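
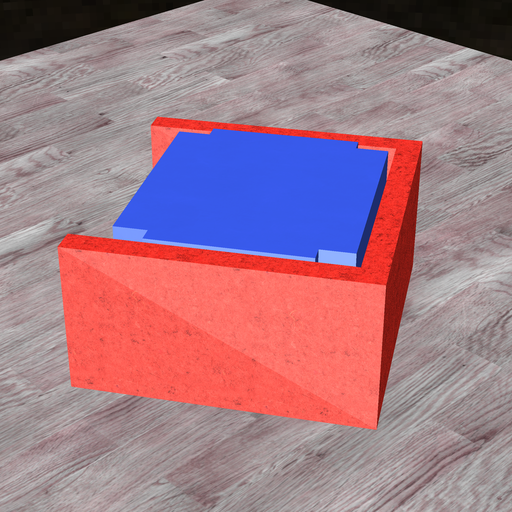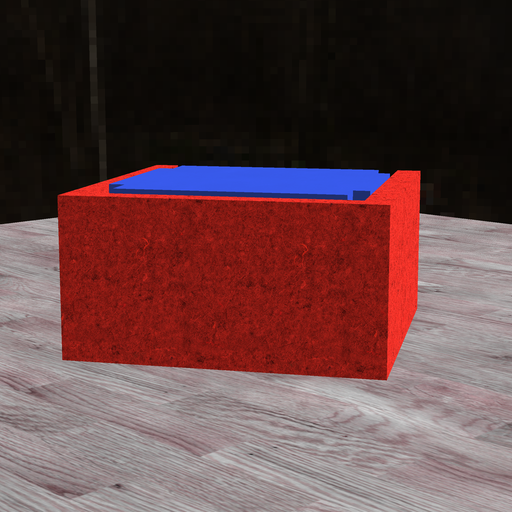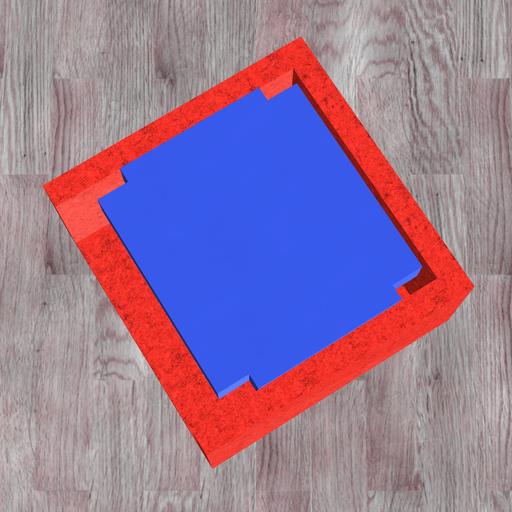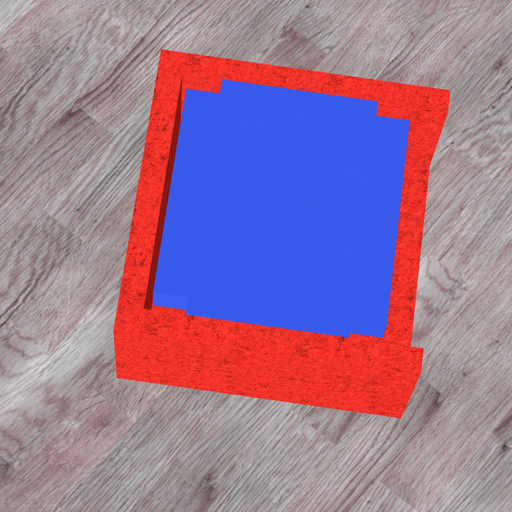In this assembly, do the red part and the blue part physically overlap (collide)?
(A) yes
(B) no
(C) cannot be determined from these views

(B) no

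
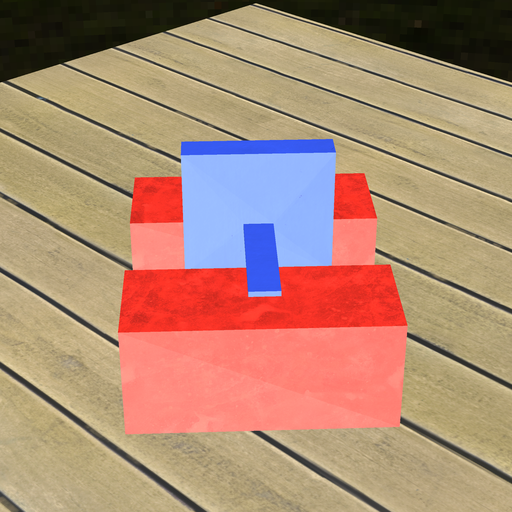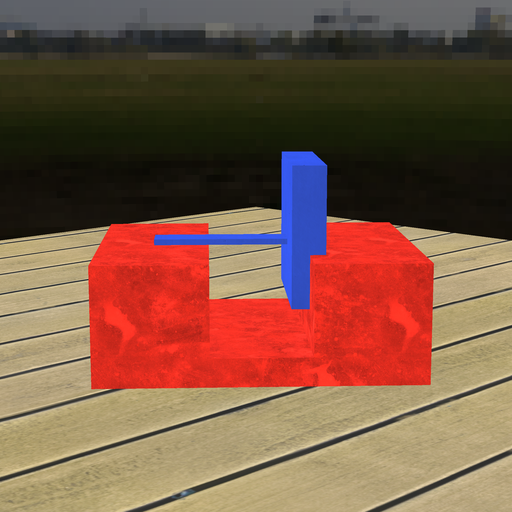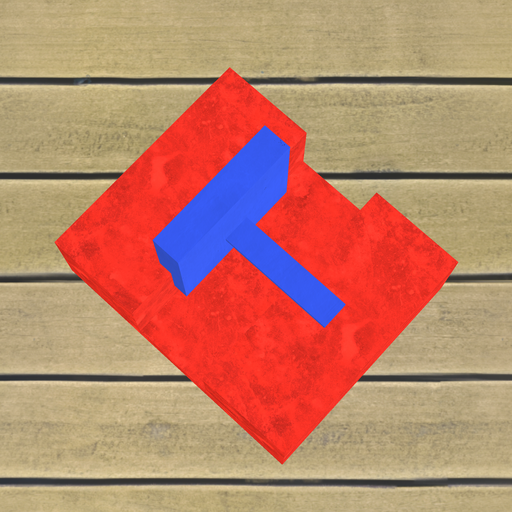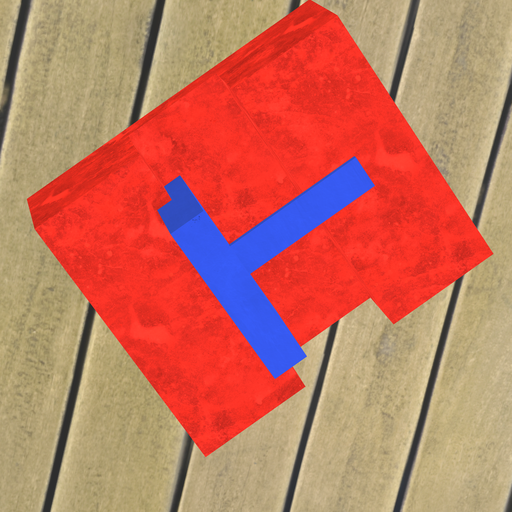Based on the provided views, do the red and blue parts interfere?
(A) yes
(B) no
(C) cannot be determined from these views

(A) yes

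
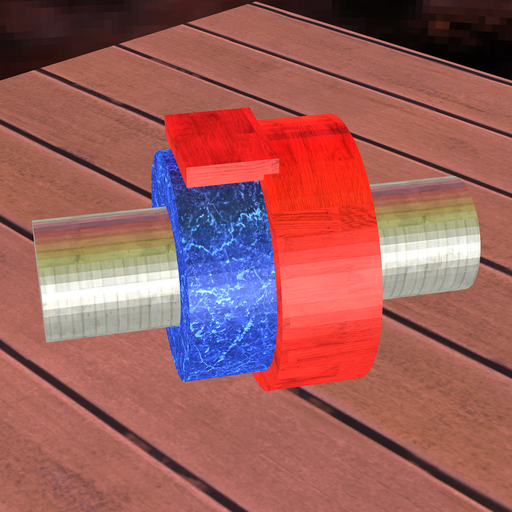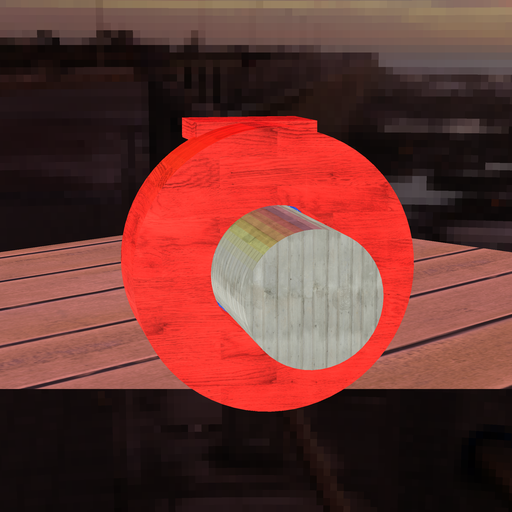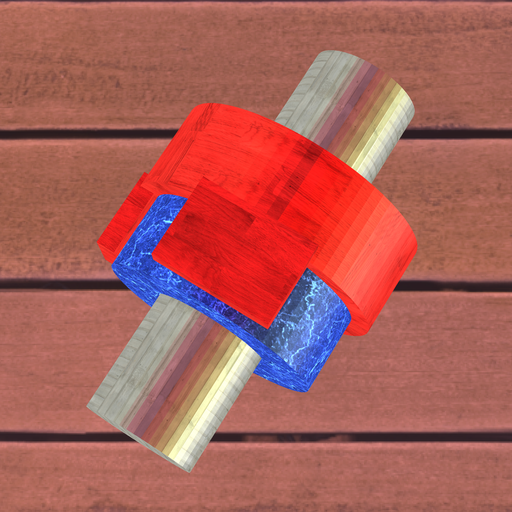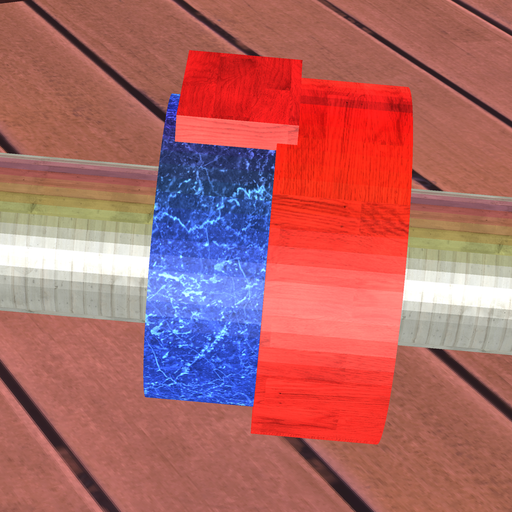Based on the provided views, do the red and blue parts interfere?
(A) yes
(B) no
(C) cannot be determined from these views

(A) yes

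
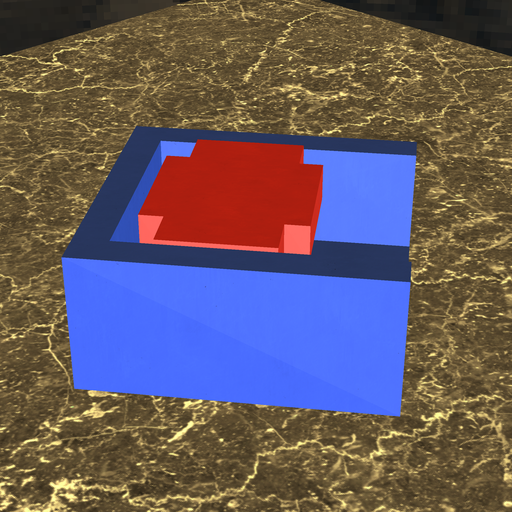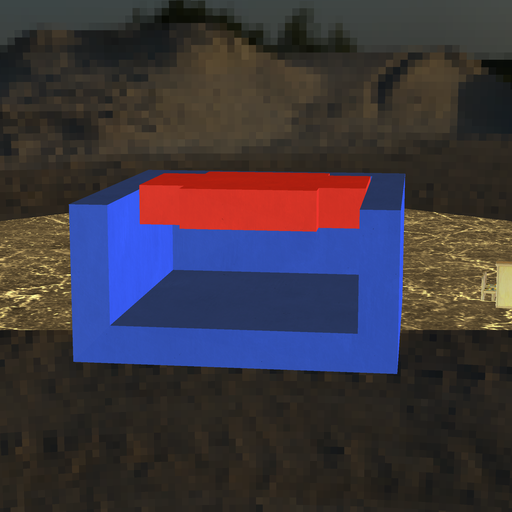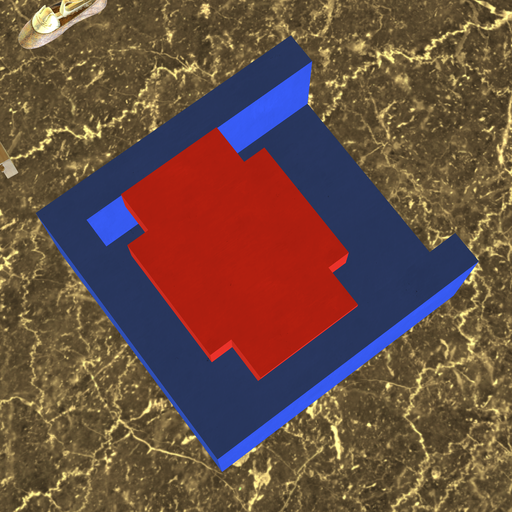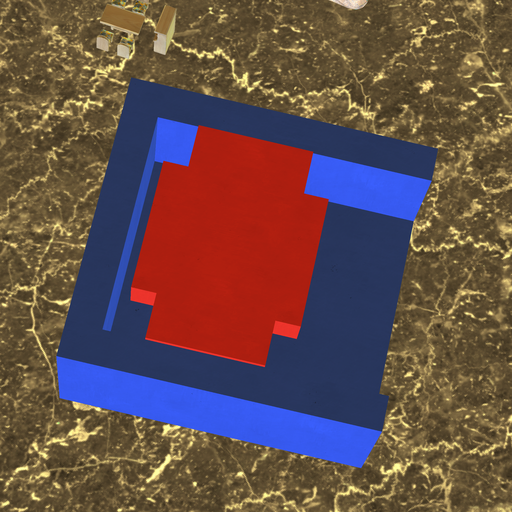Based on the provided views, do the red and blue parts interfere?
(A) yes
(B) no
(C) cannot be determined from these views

(B) no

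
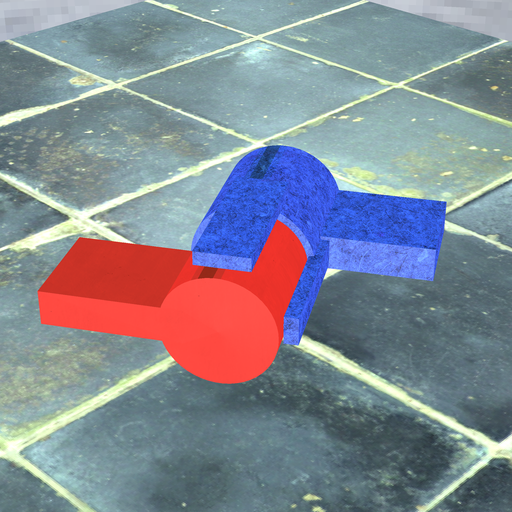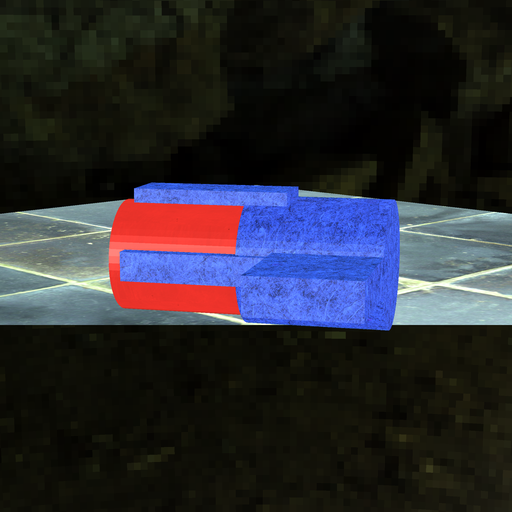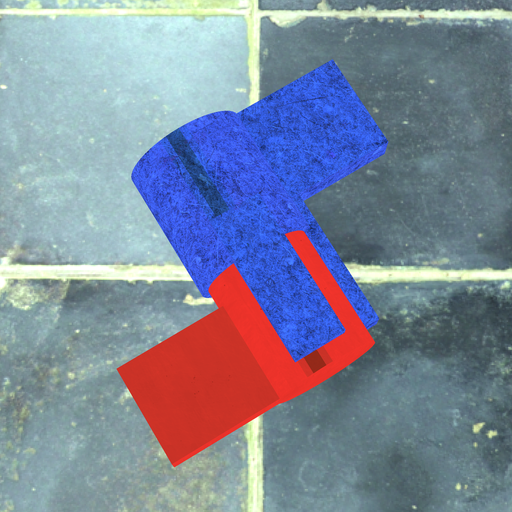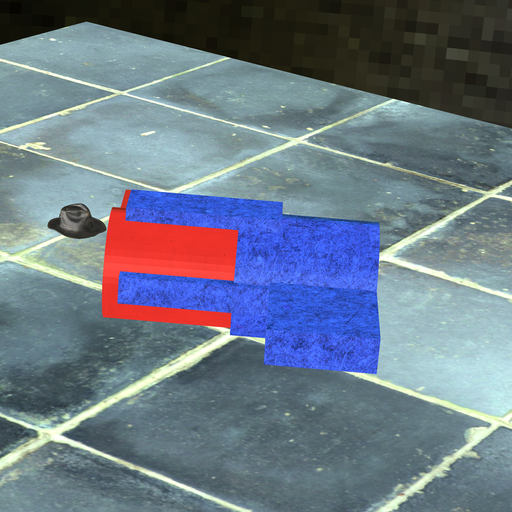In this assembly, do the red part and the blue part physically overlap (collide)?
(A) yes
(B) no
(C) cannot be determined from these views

(A) yes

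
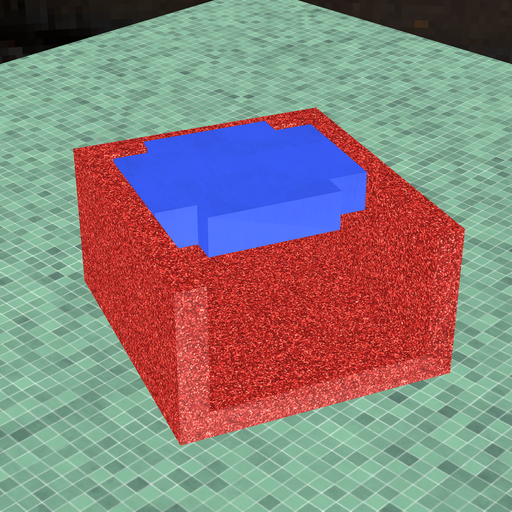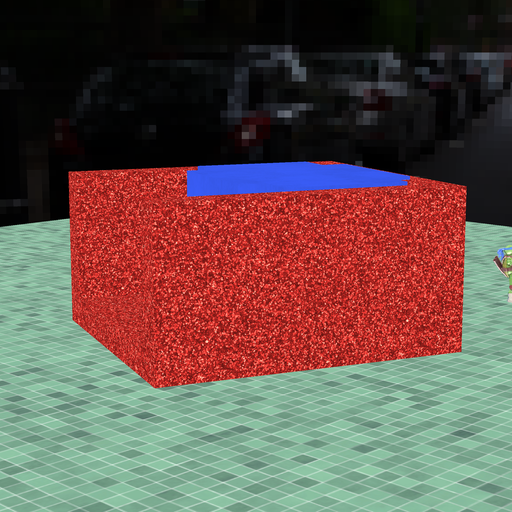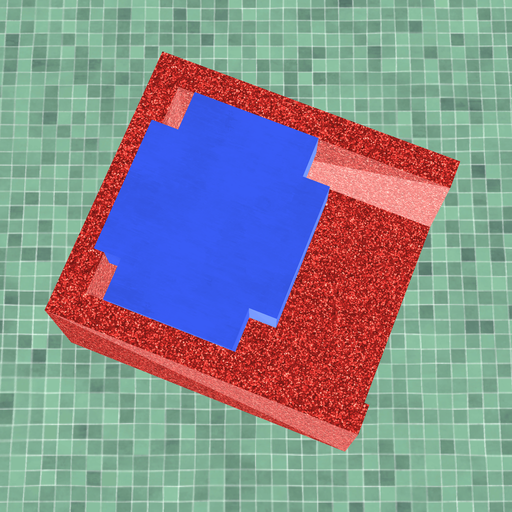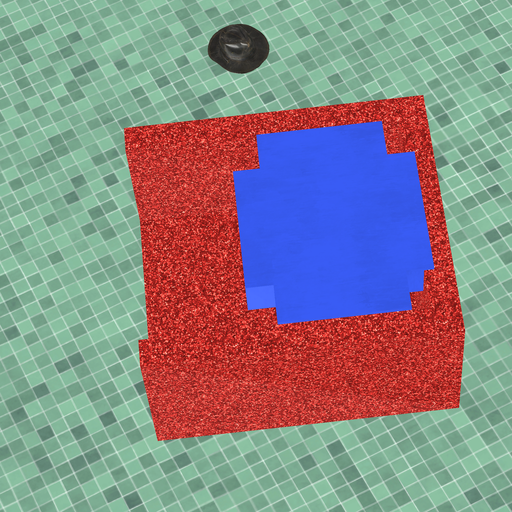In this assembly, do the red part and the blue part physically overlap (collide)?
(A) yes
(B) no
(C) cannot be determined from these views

(A) yes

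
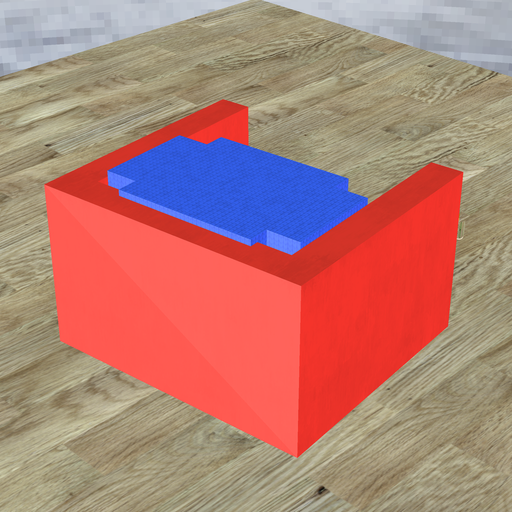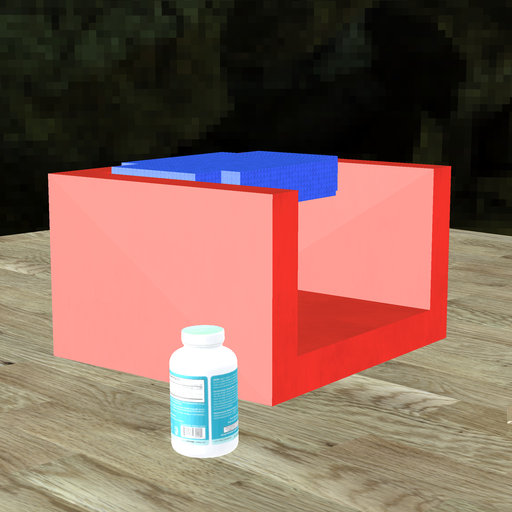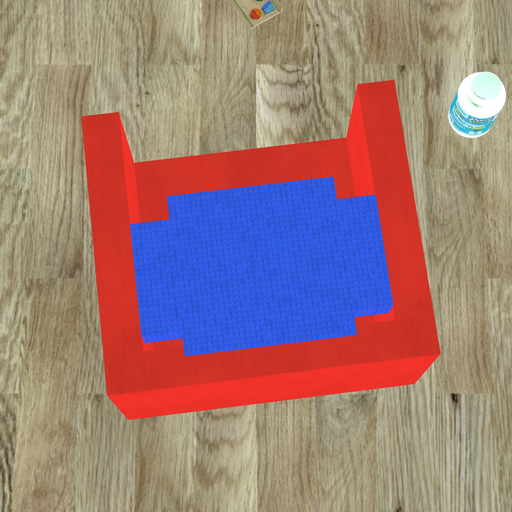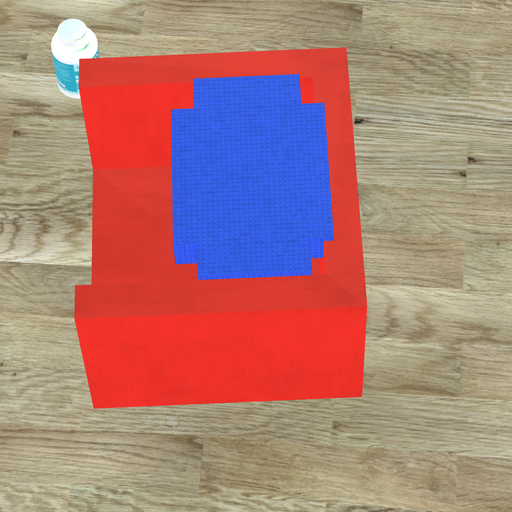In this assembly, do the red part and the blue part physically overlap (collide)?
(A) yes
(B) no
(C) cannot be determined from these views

(A) yes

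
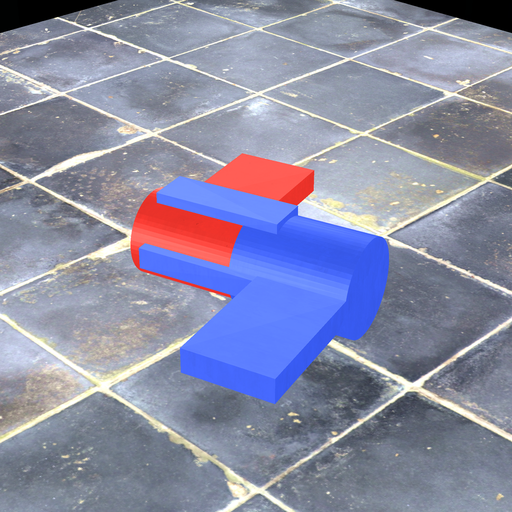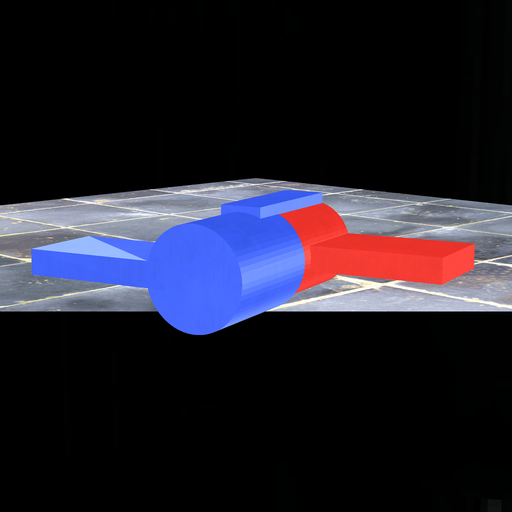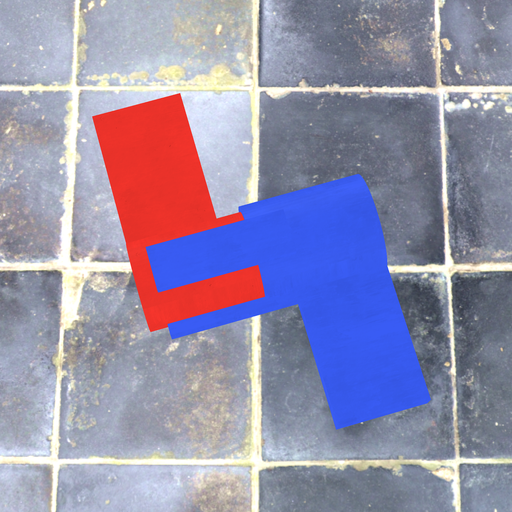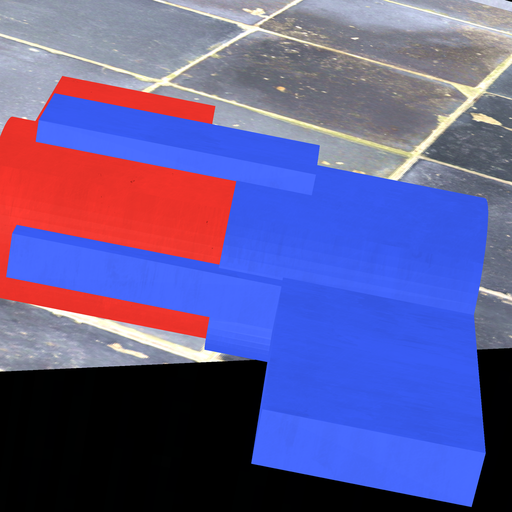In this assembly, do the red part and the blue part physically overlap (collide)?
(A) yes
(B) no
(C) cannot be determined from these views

(A) yes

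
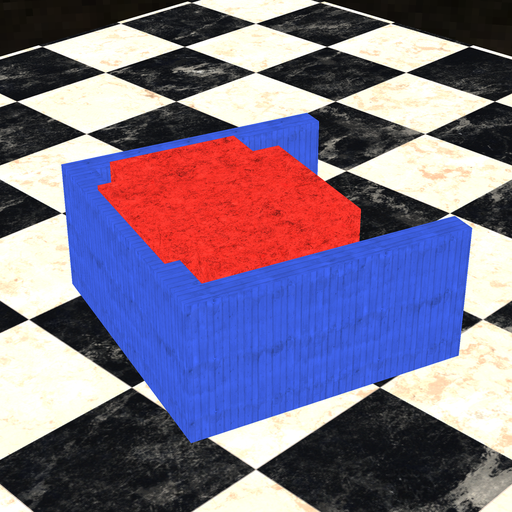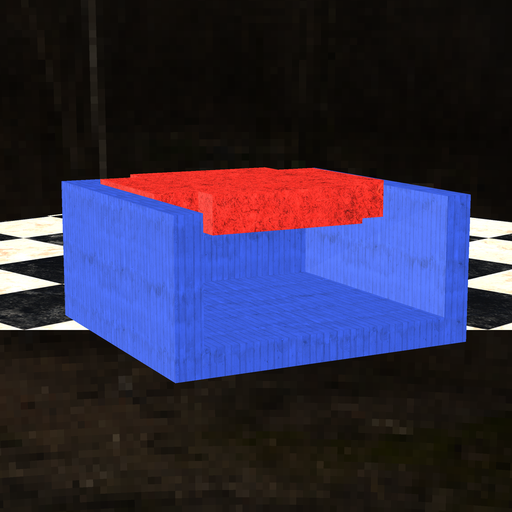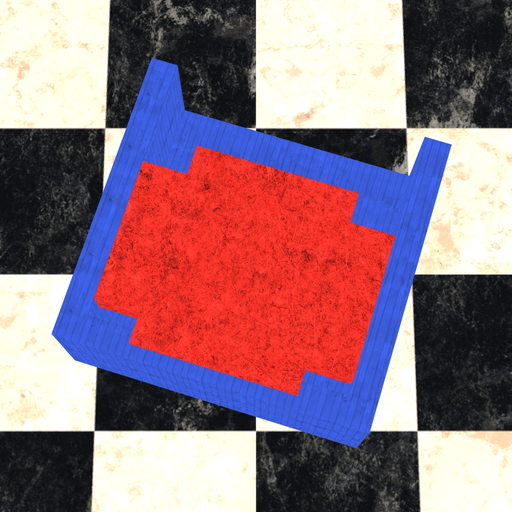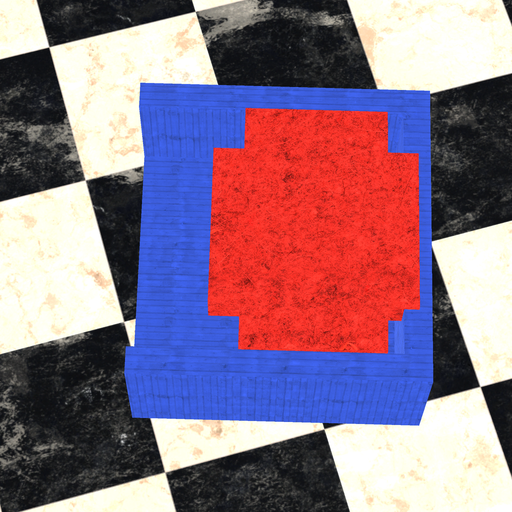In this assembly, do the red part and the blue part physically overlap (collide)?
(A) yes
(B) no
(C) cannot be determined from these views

(A) yes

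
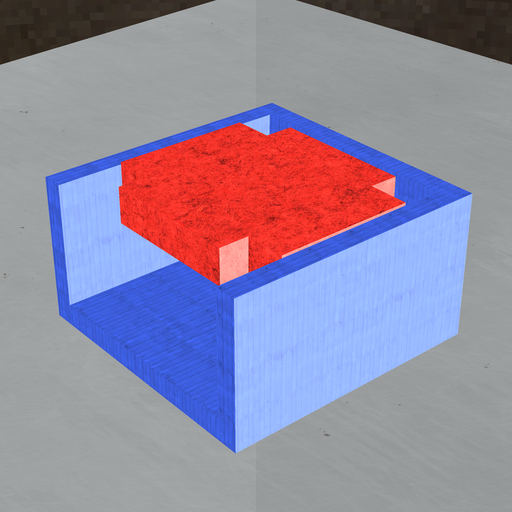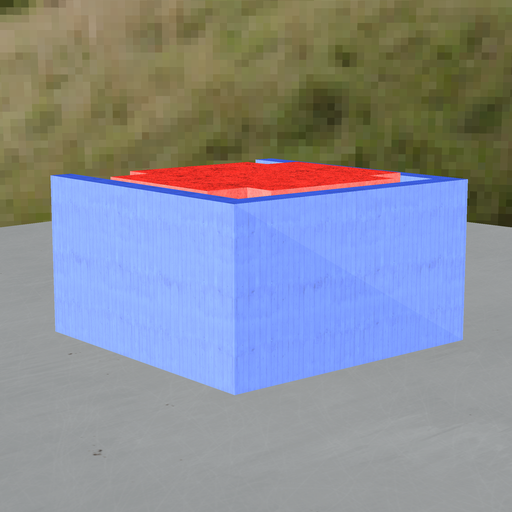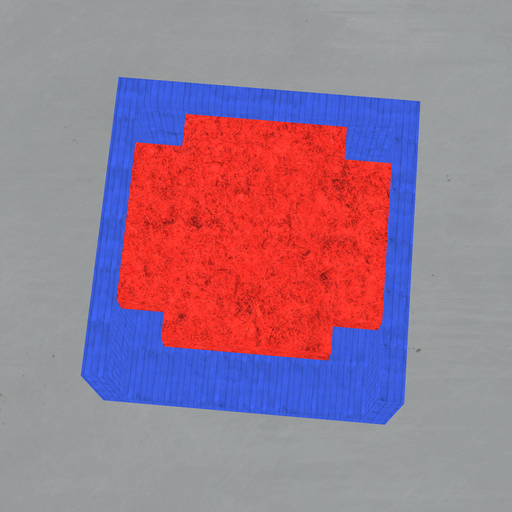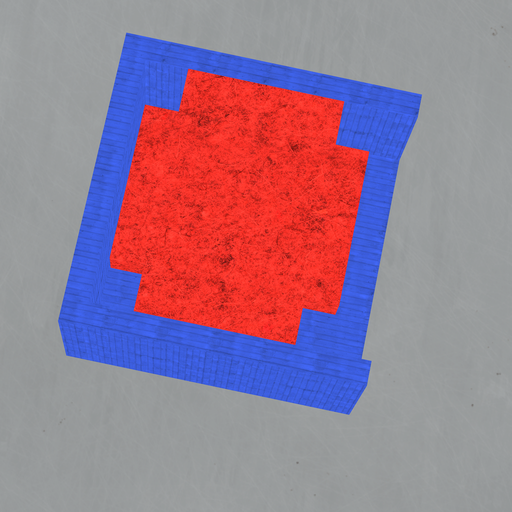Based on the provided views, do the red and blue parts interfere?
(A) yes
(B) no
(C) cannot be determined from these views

(B) no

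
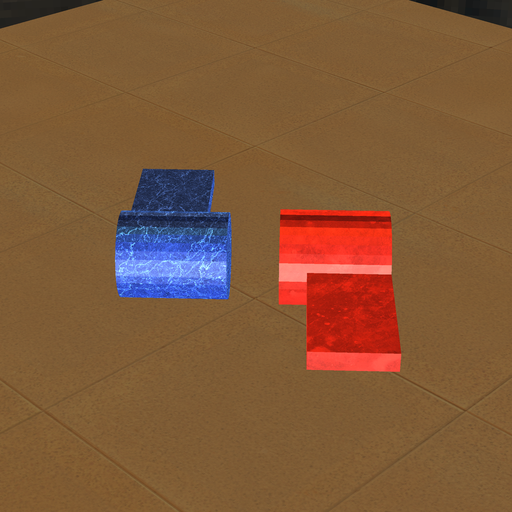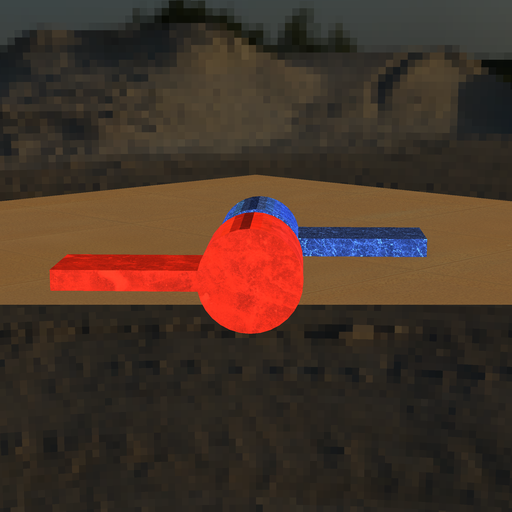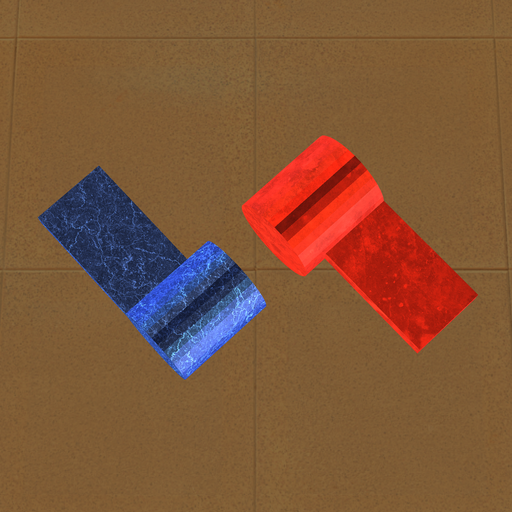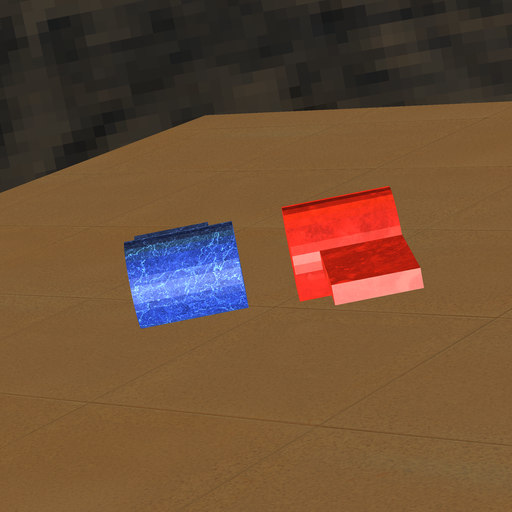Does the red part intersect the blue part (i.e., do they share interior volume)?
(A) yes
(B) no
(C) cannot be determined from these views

(B) no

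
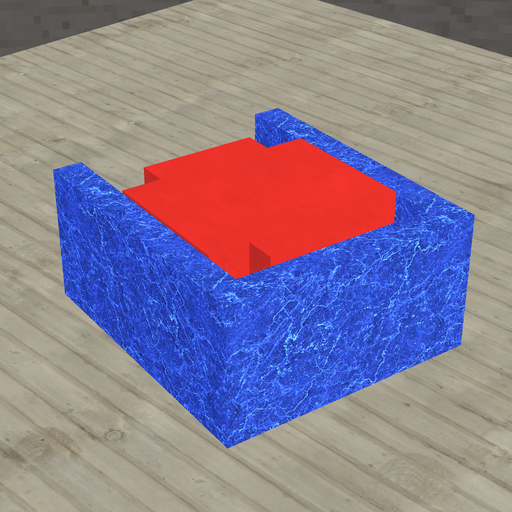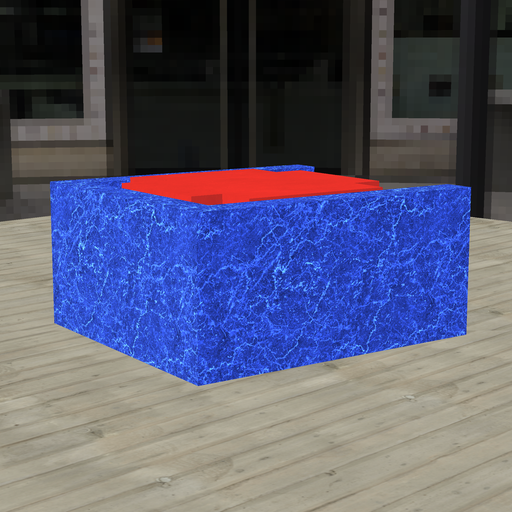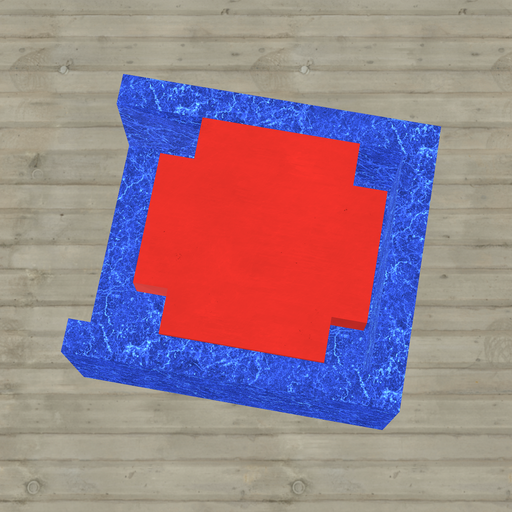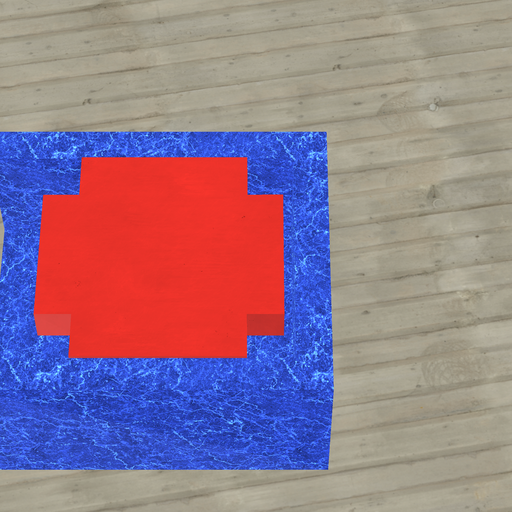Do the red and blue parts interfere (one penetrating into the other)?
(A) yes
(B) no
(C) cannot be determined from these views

(B) no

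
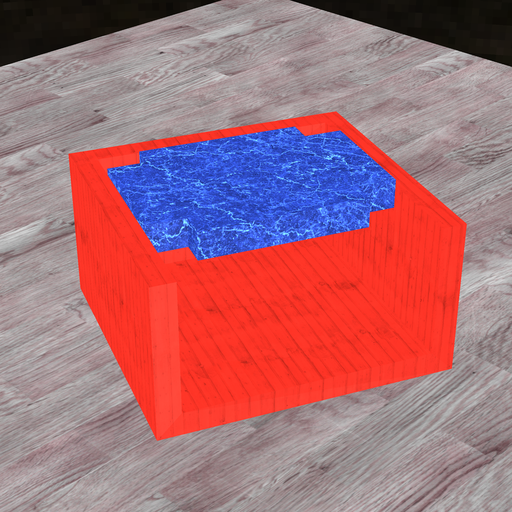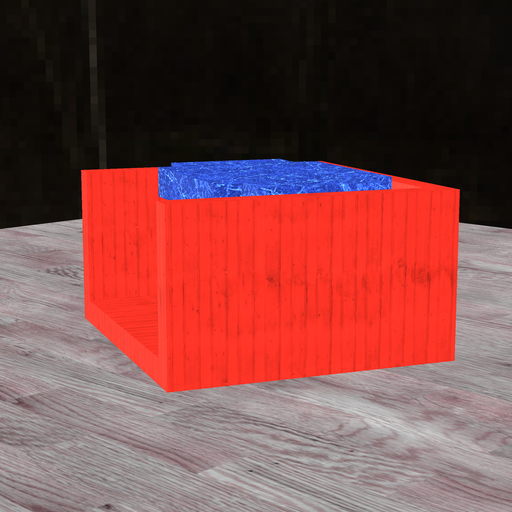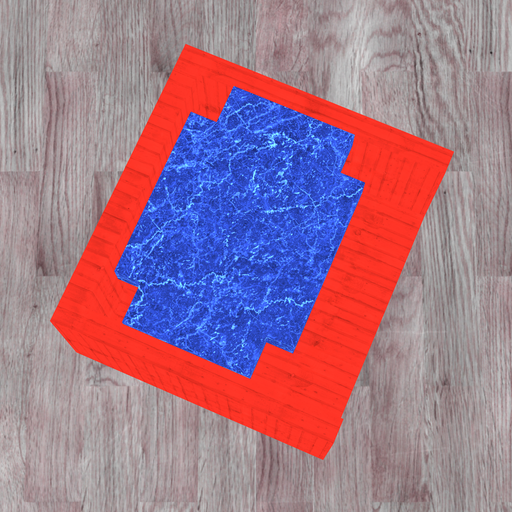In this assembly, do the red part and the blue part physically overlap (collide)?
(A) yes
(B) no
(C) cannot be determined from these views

(B) no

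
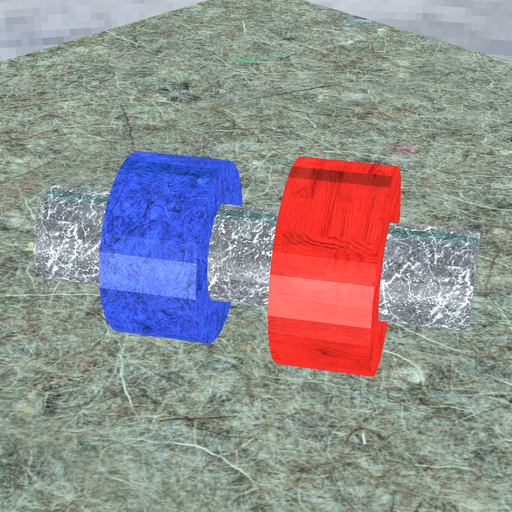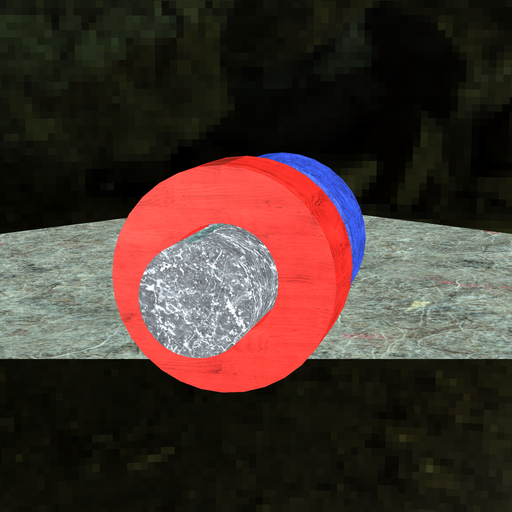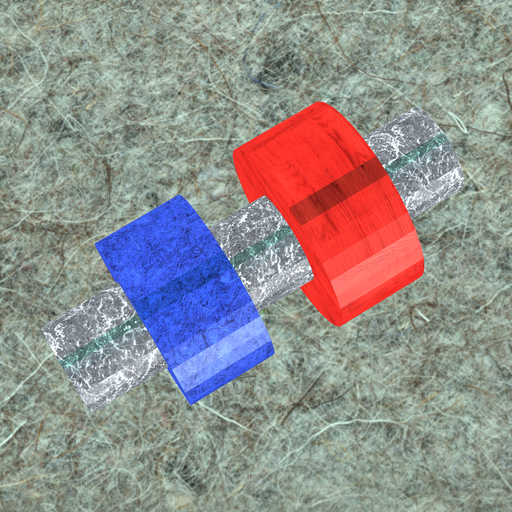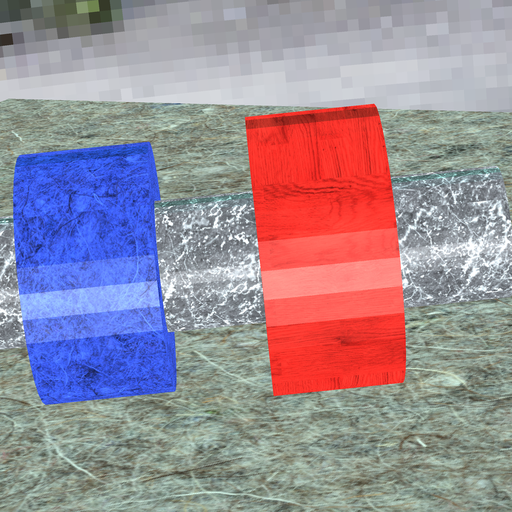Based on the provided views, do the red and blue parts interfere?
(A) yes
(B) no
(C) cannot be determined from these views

(B) no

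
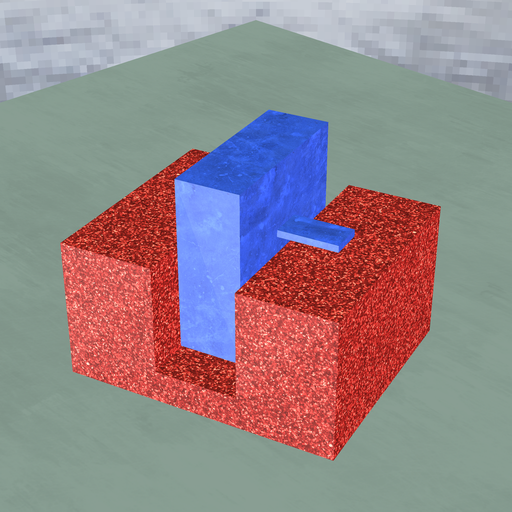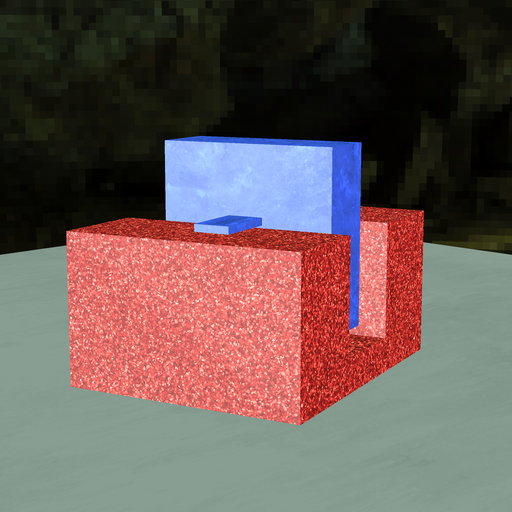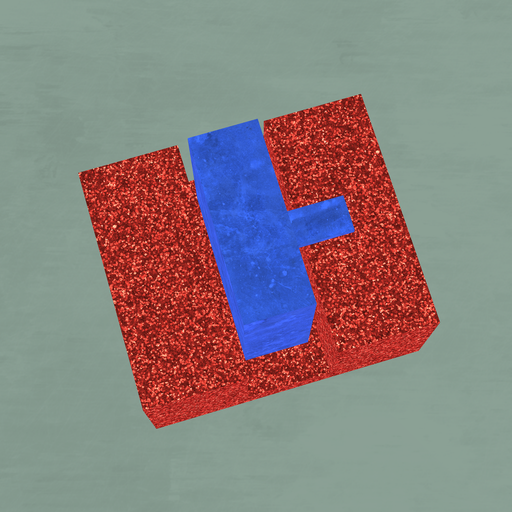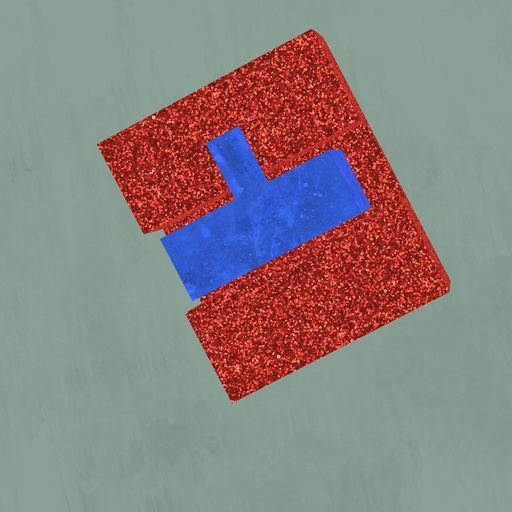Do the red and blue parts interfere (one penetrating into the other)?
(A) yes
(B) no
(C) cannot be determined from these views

(B) no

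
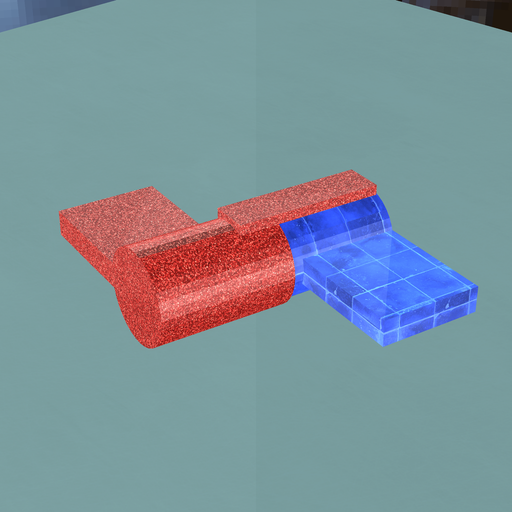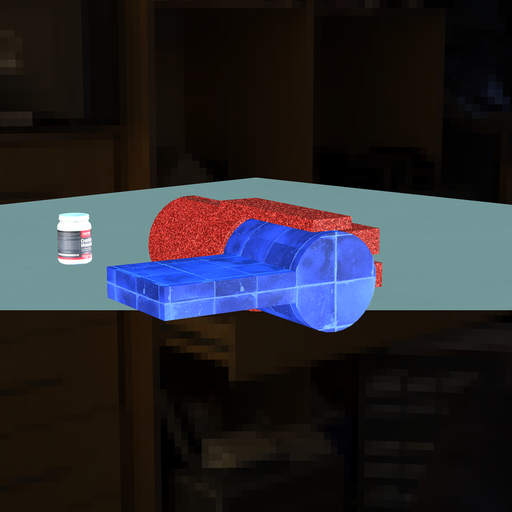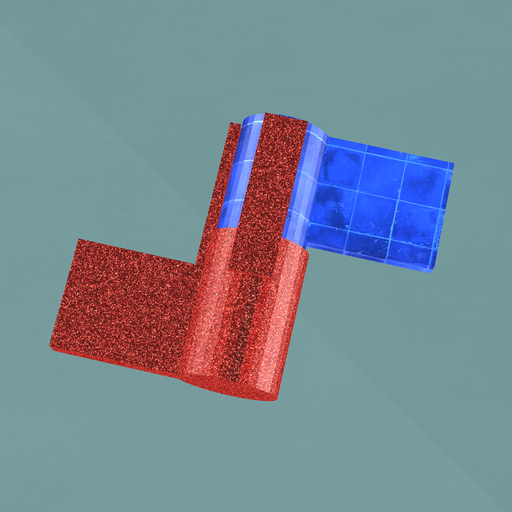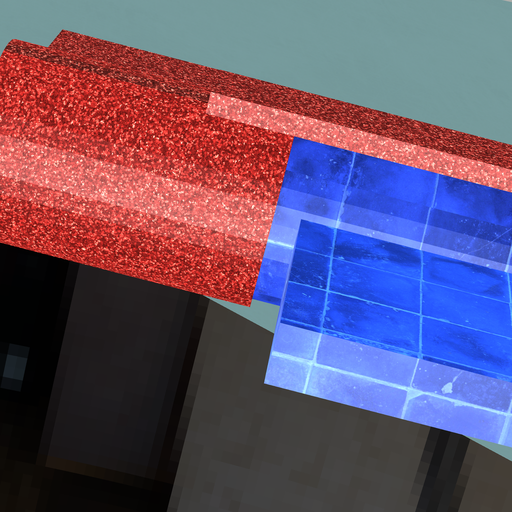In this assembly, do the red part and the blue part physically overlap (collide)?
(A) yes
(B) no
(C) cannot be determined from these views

(A) yes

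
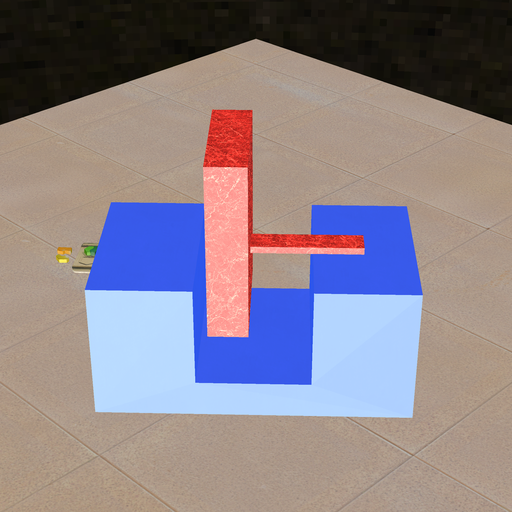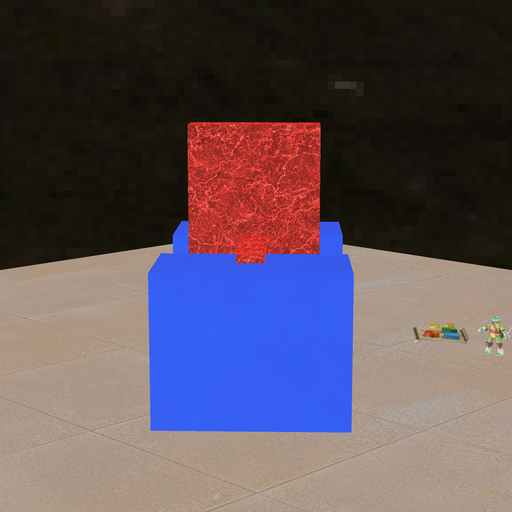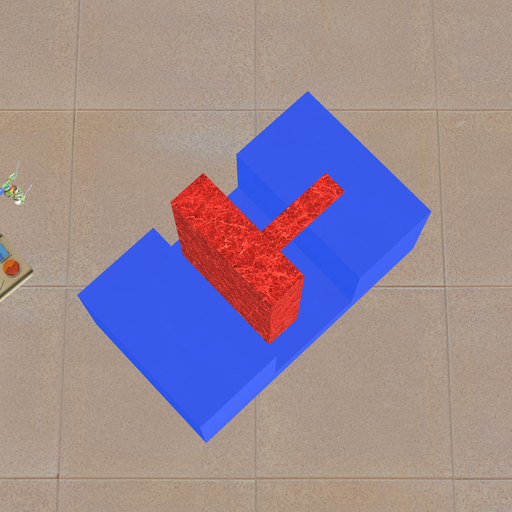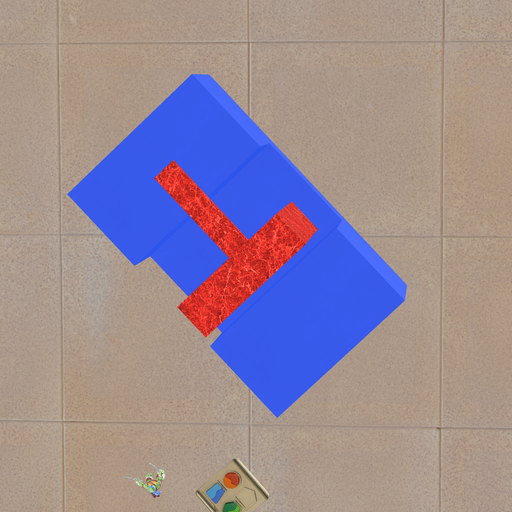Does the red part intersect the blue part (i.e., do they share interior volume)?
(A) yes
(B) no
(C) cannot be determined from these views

(B) no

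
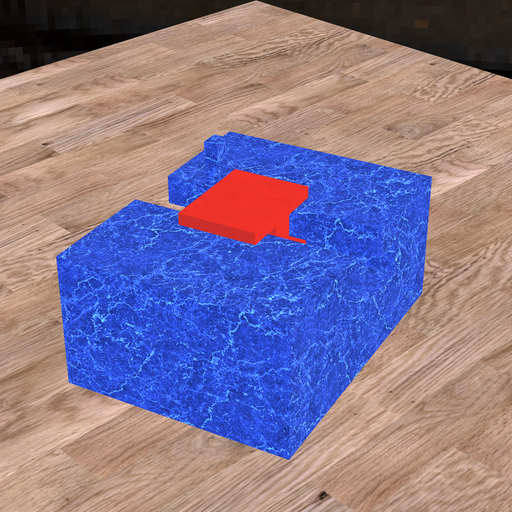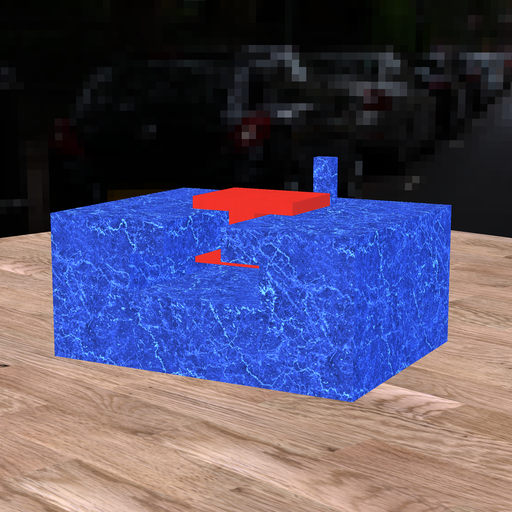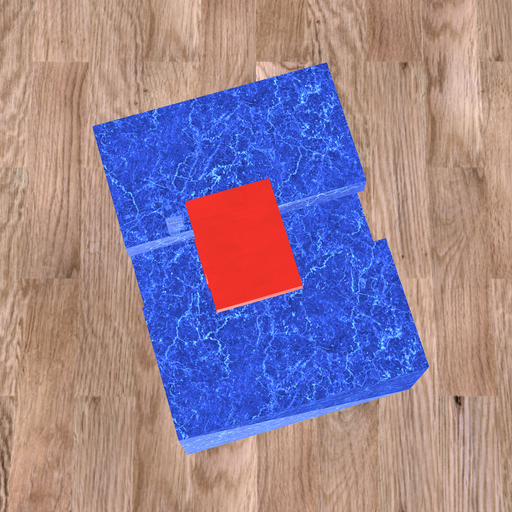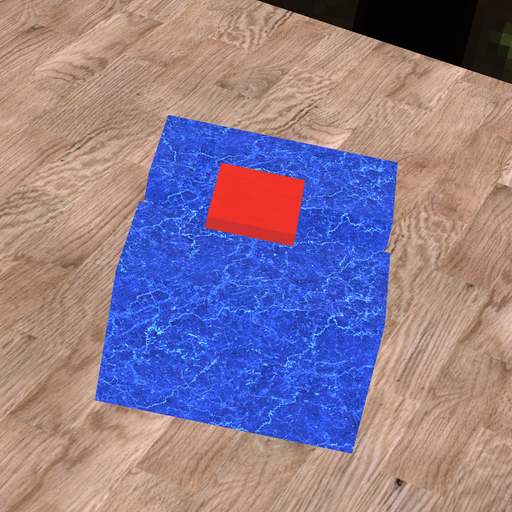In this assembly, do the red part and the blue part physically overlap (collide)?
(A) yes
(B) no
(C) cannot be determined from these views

(B) no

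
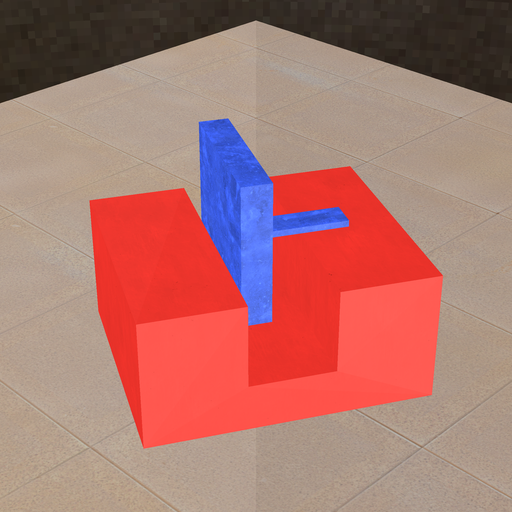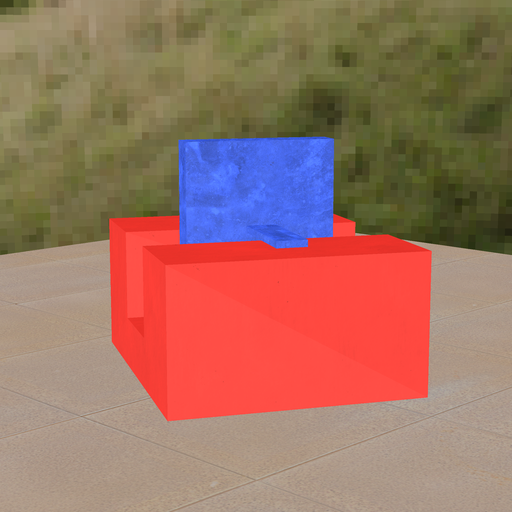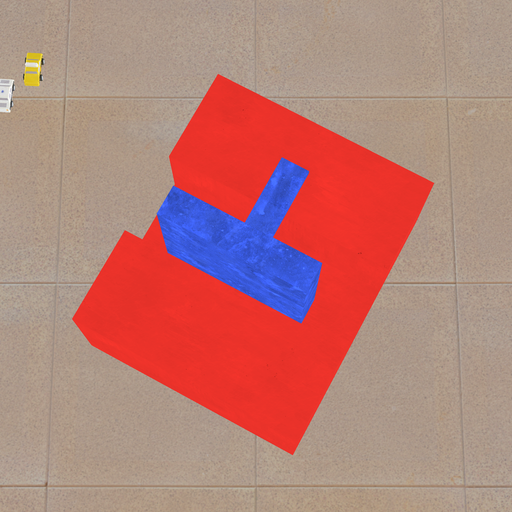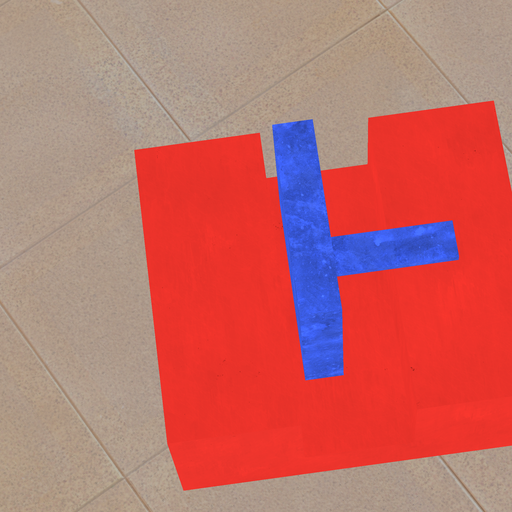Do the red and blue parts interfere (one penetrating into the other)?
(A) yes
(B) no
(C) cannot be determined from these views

(B) no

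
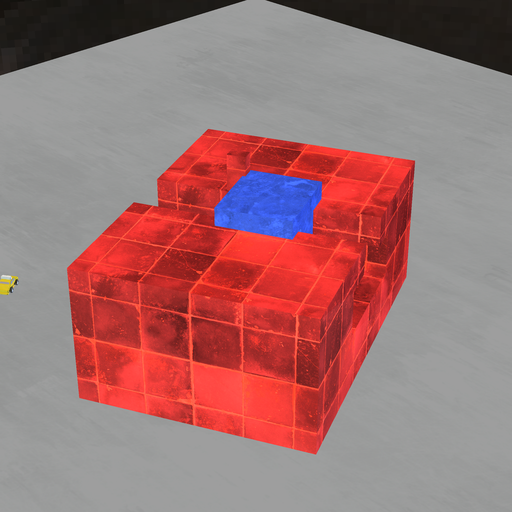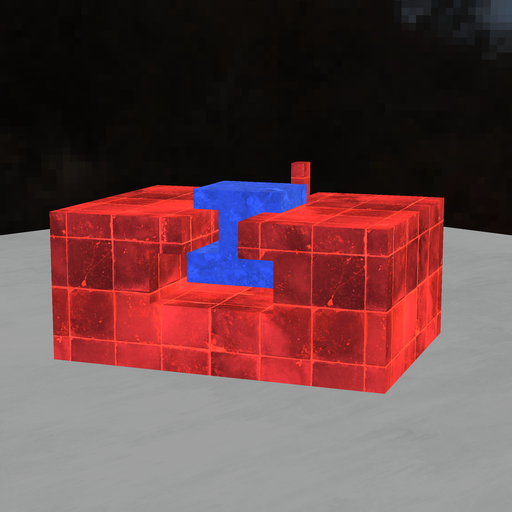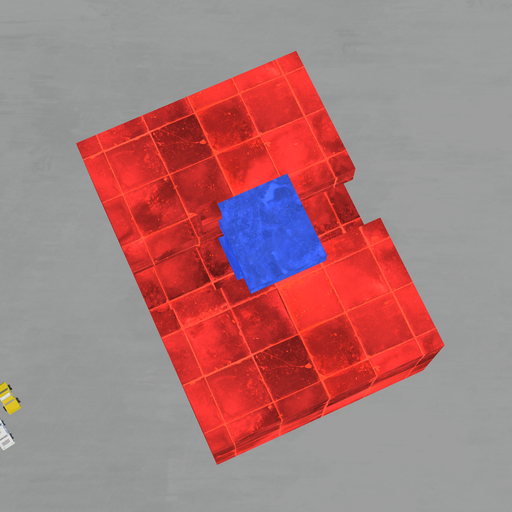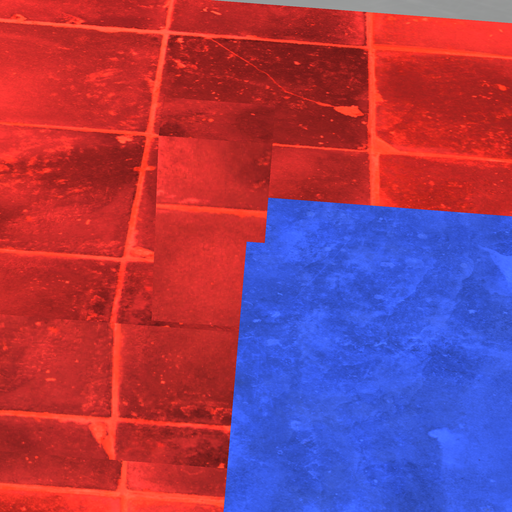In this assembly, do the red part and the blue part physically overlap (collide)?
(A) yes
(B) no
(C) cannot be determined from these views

(A) yes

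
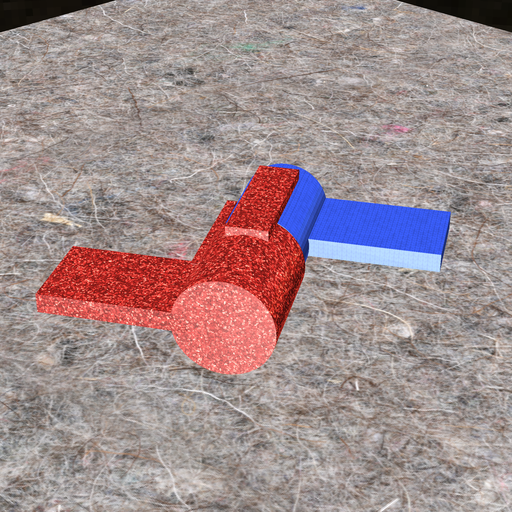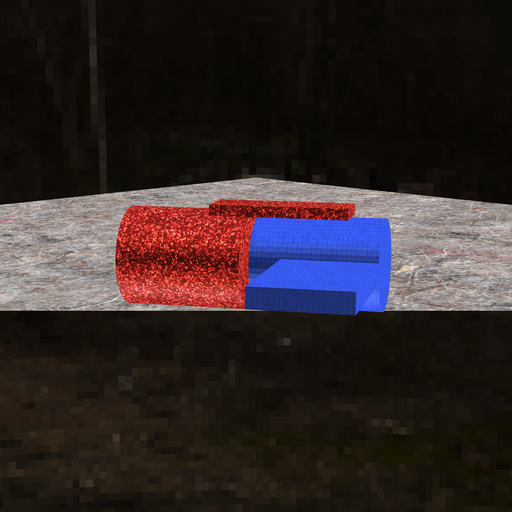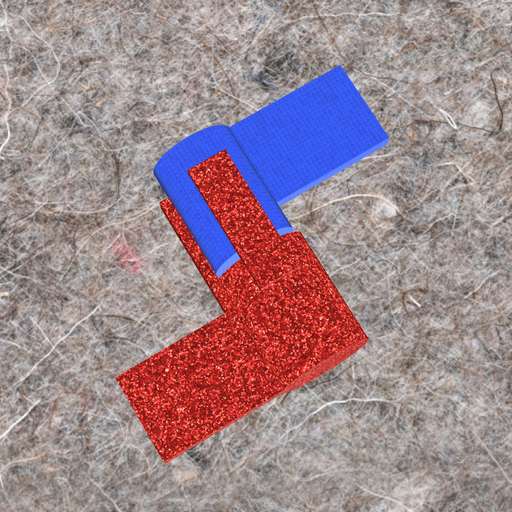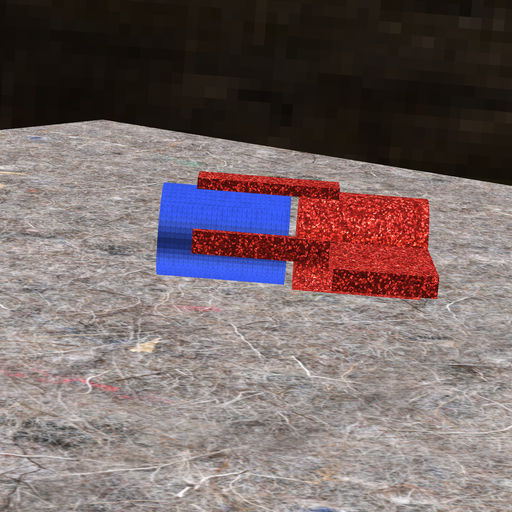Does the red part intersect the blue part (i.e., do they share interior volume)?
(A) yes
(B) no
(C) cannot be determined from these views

(B) no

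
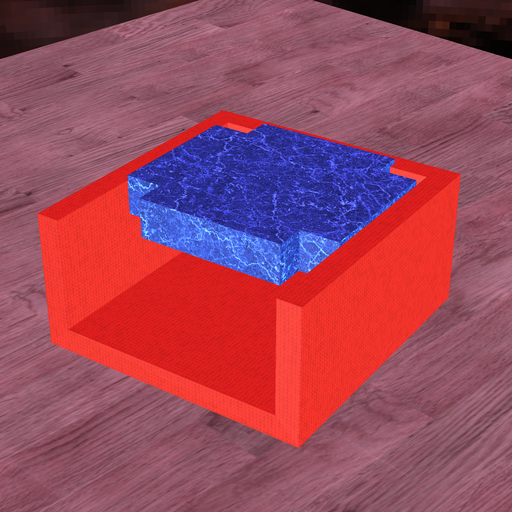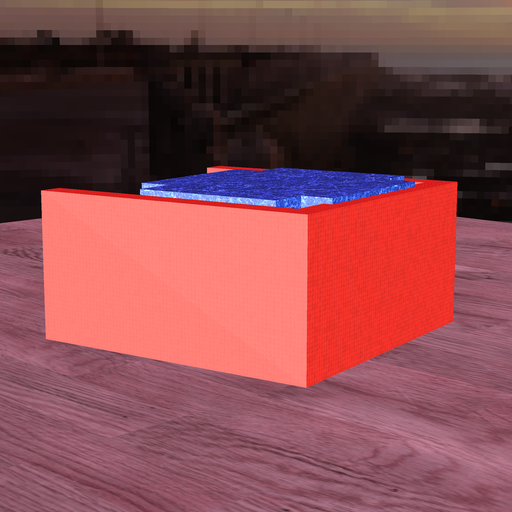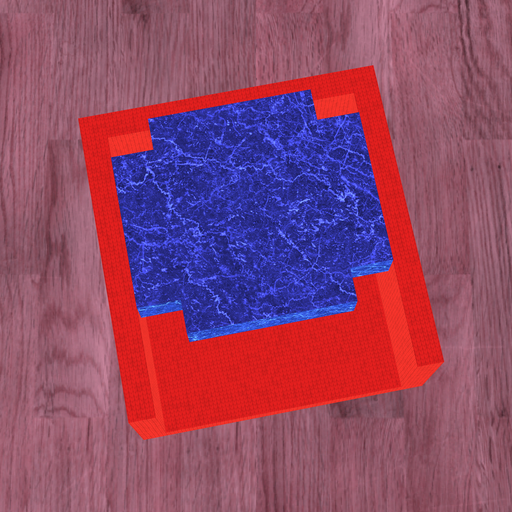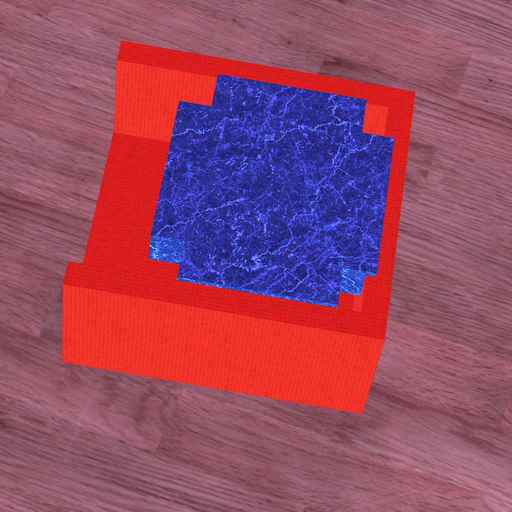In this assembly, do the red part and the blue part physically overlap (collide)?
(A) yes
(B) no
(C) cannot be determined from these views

(A) yes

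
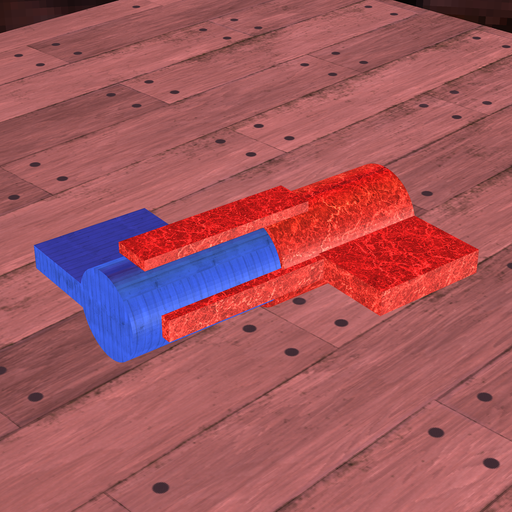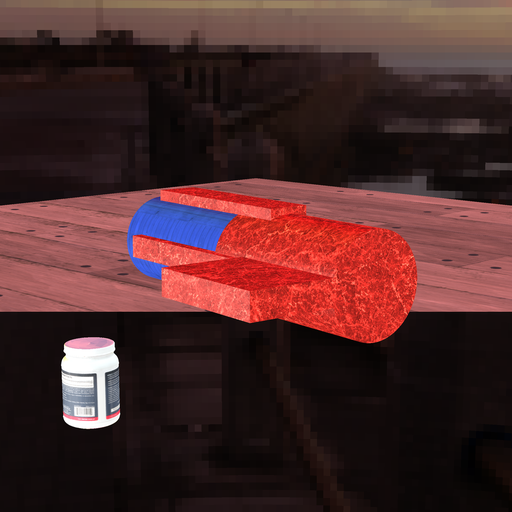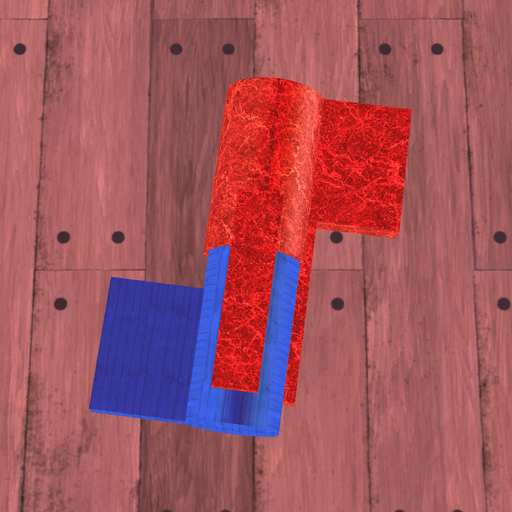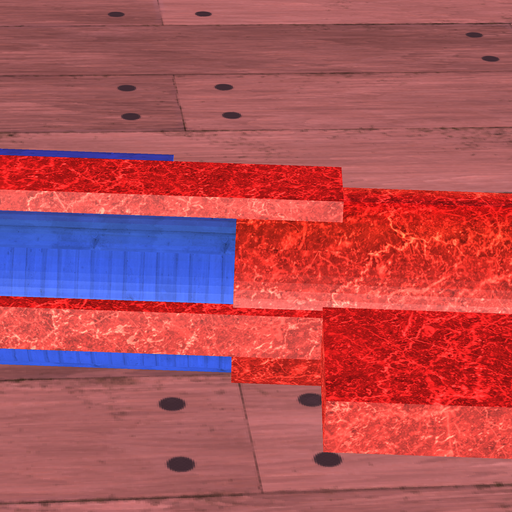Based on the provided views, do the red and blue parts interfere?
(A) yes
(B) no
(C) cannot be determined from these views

(A) yes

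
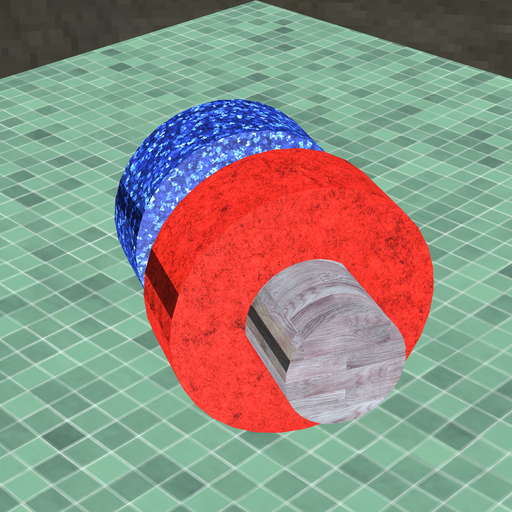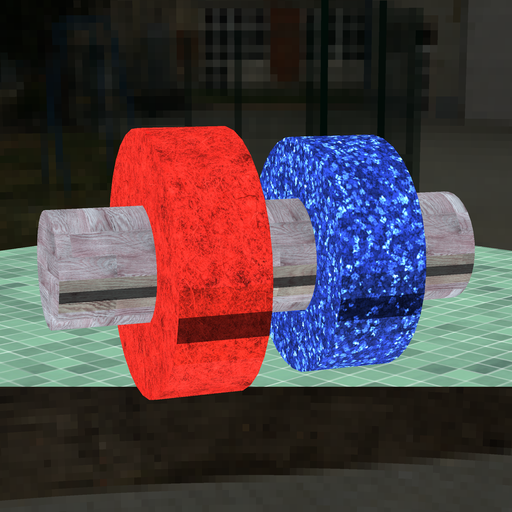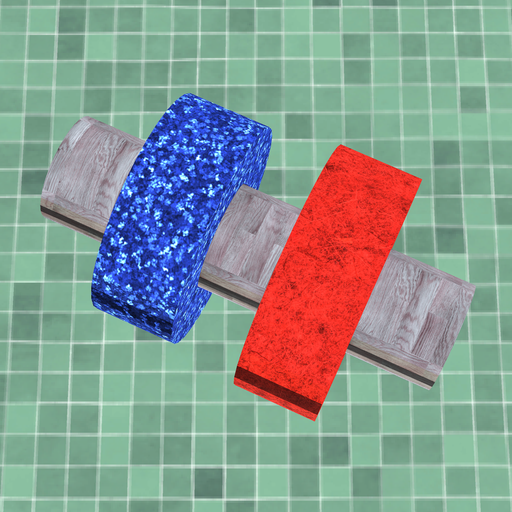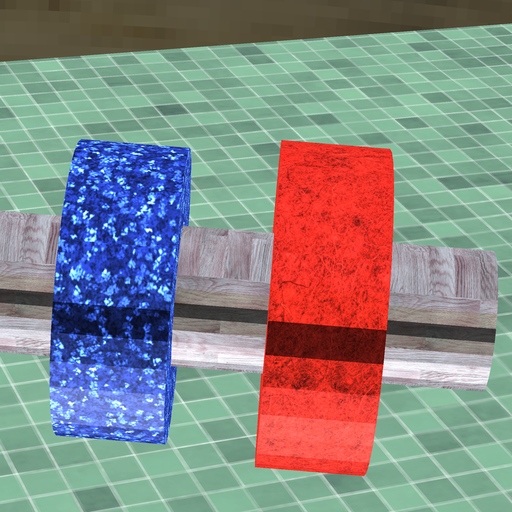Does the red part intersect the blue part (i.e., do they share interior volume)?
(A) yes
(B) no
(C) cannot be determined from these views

(B) no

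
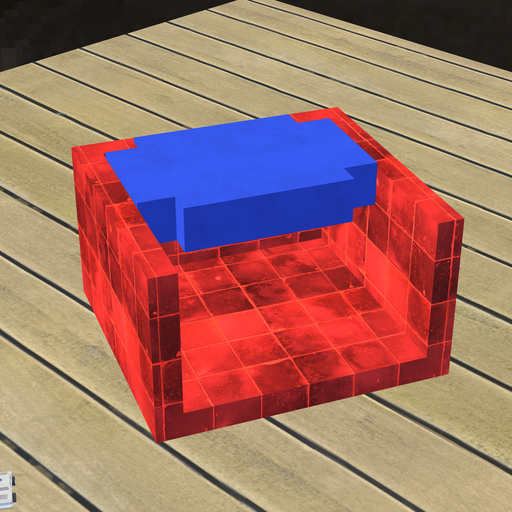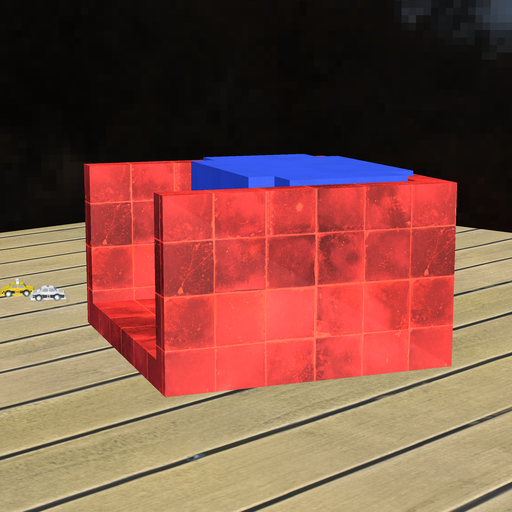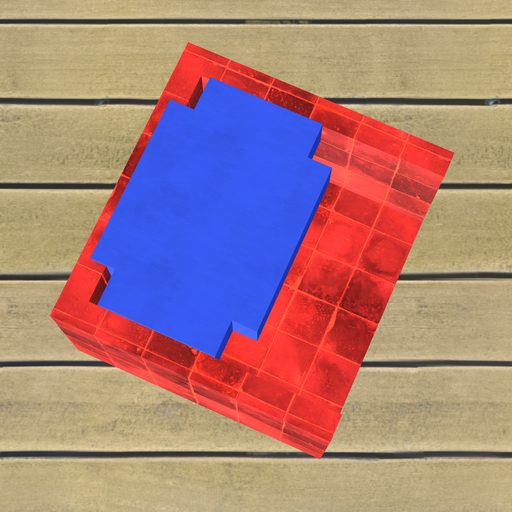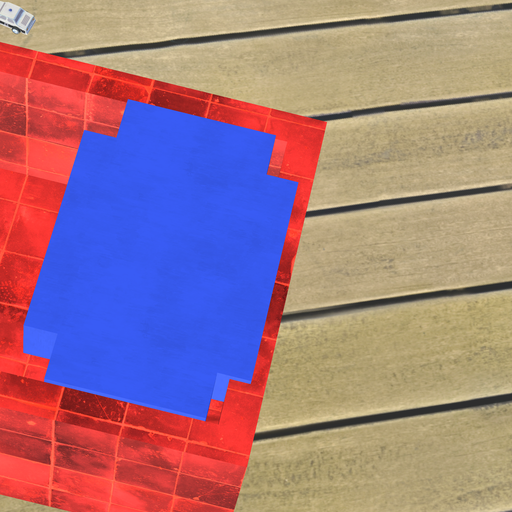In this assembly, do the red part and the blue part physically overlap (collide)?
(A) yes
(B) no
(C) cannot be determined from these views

(A) yes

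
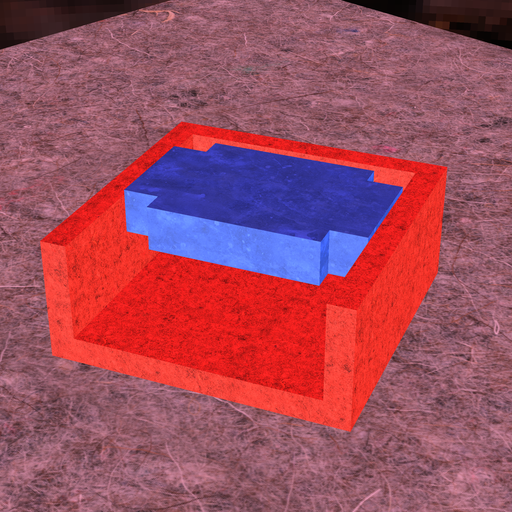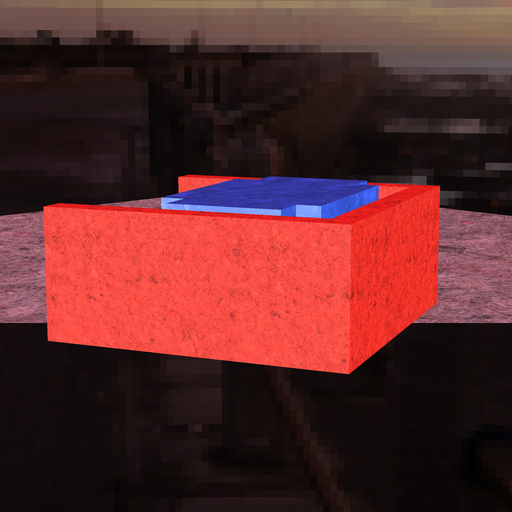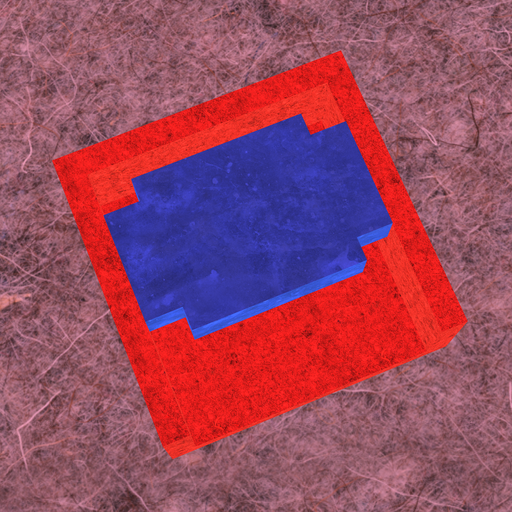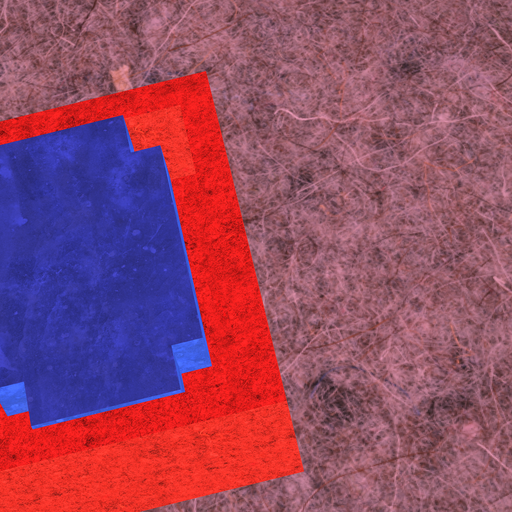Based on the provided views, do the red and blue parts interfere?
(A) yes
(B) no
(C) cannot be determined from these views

(B) no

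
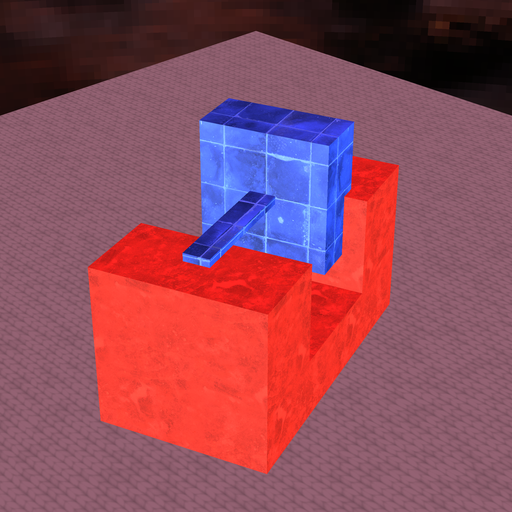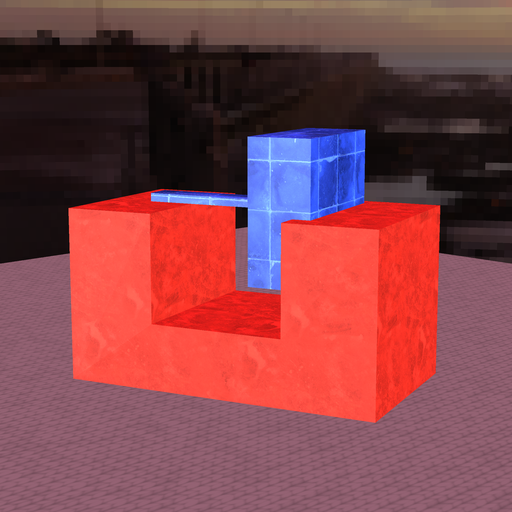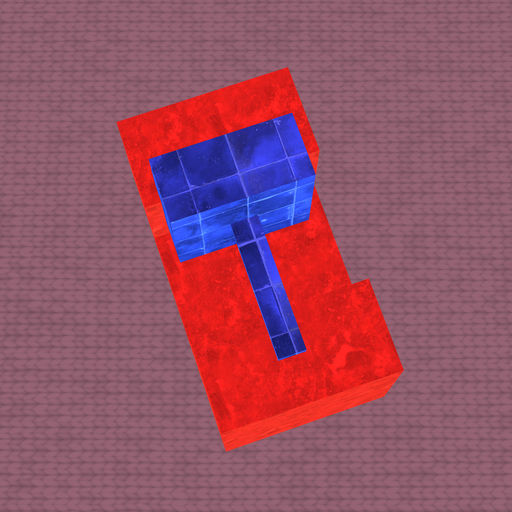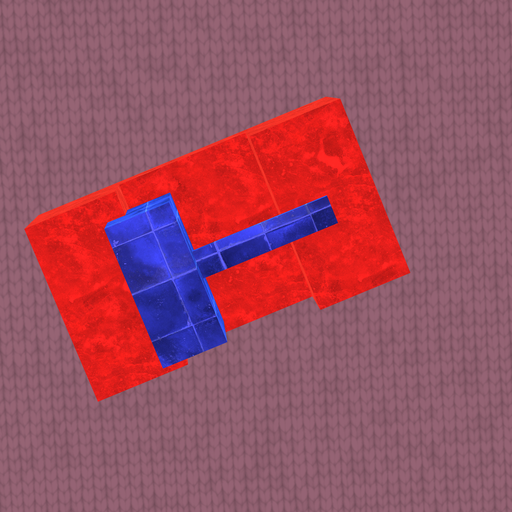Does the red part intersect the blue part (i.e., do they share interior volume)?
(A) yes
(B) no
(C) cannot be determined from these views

(A) yes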